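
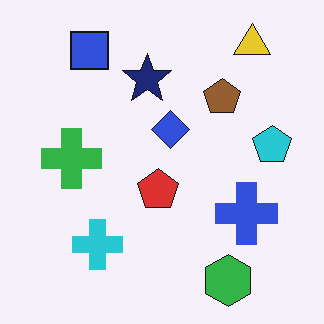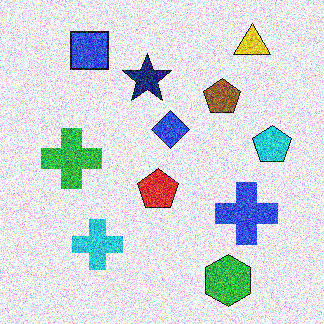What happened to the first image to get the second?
The image was degraded with a thick layer of grain.

Random speckle covers the whole image, including the flat background.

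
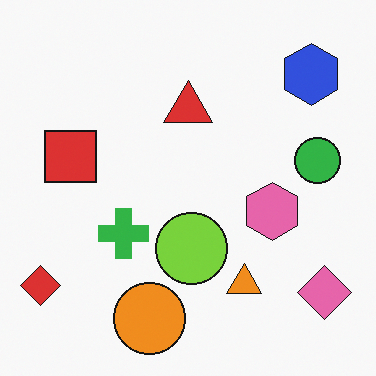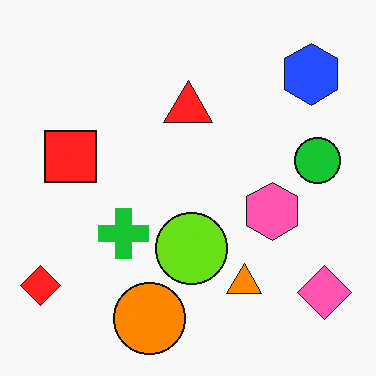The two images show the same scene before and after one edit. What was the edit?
The image was slightly oversaturated.

All colors are more vivid — a global saturation change.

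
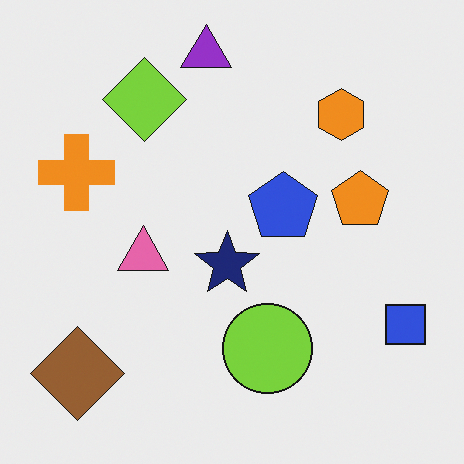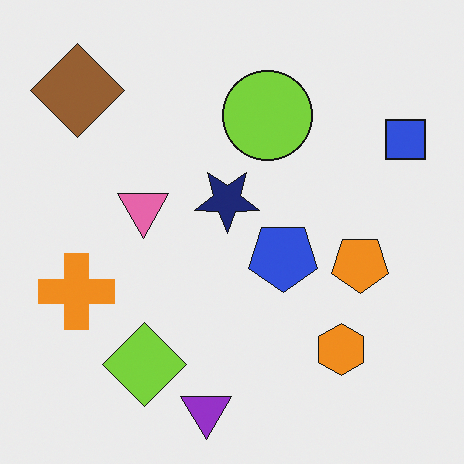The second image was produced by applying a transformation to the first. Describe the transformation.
The image was flipped vertically (top ↔ bottom).

The purple triangle is in the top of the first image and the bottom of the second — shapes on opposite sides of the horizontal midline have swapped in a mirror flip.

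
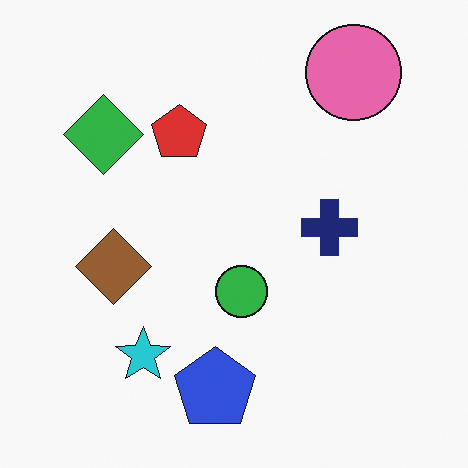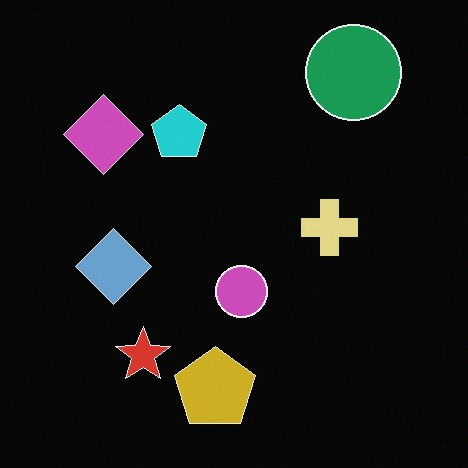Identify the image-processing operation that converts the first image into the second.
The transformation is: color-inverted (negative).

The light background has become dark and every shape's color is its complement — a photographic negative.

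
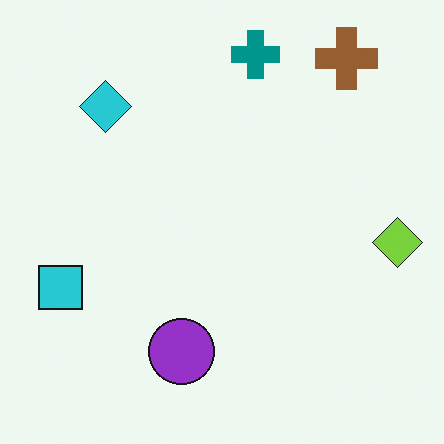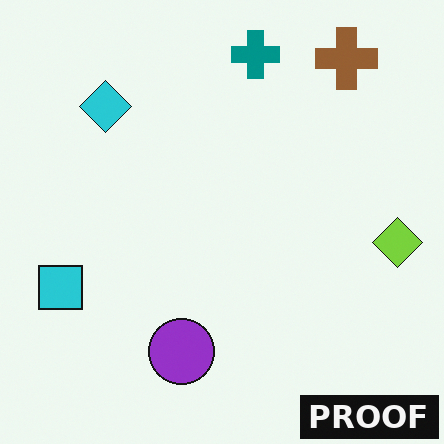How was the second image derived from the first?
It was watermarked with the text "PROOF" in the lower-right corner.

A dark label reading "PROOF" appears in the lower-right corner.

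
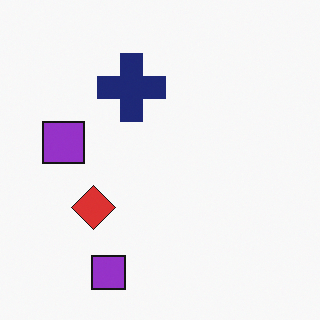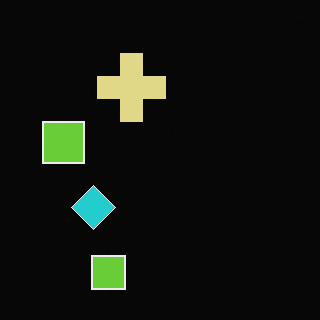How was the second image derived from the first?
This is the original image color-inverted (negative).

The light background has become dark and every shape's color is its complement — a photographic negative.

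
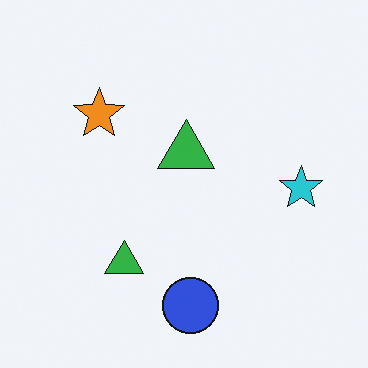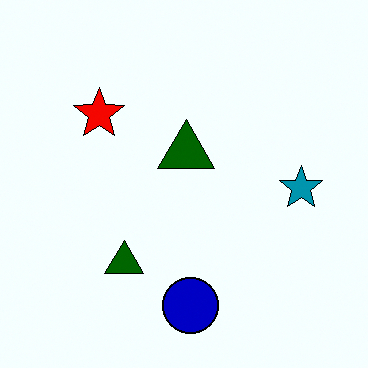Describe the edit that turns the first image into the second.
Boosted in contrast.

Tones are pushed away from mid-grey across the whole image — a global contrast change.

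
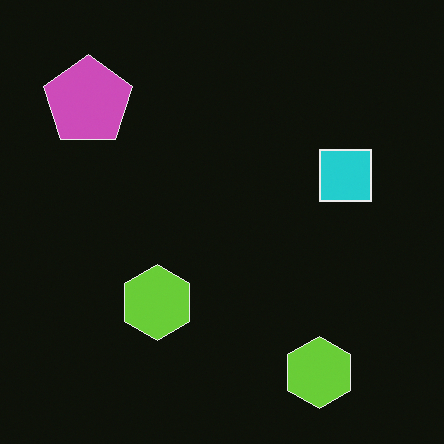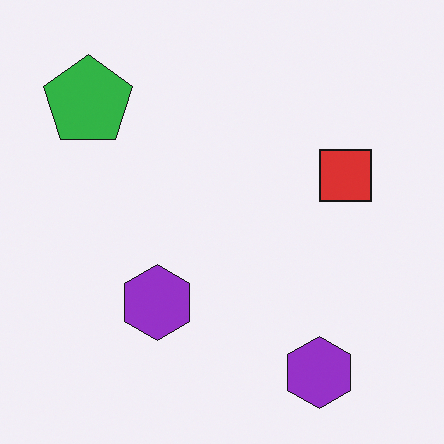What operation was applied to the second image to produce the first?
This is the original image color-inverted (negative).

The light background has become dark and every shape's color is its complement — a photographic negative.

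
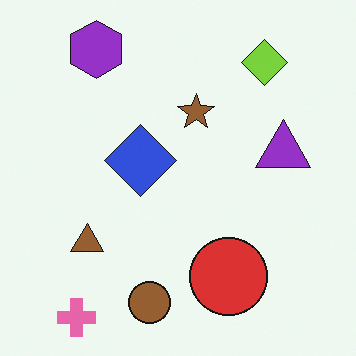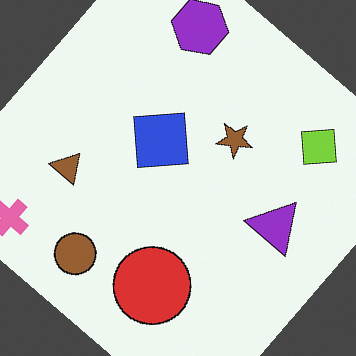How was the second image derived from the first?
This is the original image rotated clockwise by a large amount — several tens of degrees.

Every shape is tilted by the same angle and the image corners show triangular fill wedges — a whole-image rotation by a non-right angle.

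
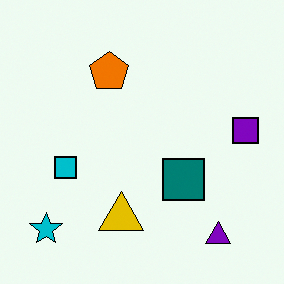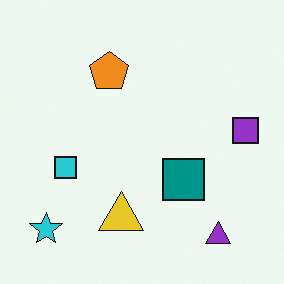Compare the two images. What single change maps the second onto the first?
This is the original image given slightly increased contrast.

Tones are pushed away from mid-grey across the whole image — a global contrast change.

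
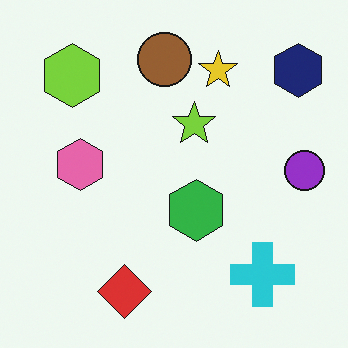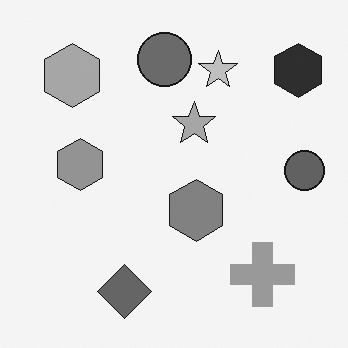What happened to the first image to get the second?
The image was converted to grayscale.

All color is removed — every shape is now a shade of grey.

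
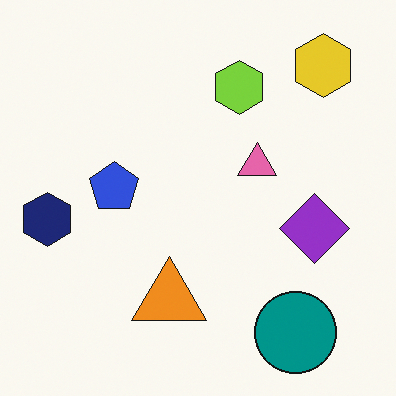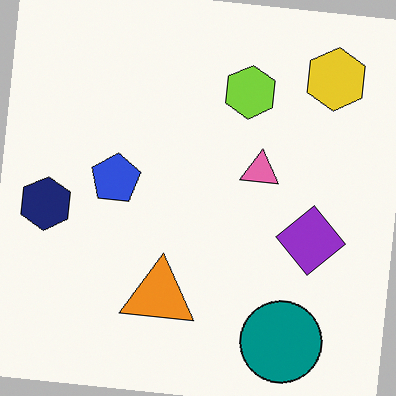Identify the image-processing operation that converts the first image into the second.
It was rotated clockwise by a slight angle.

Every shape is tilted by the same angle and the image corners show triangular fill wedges — a whole-image rotation by a non-right angle.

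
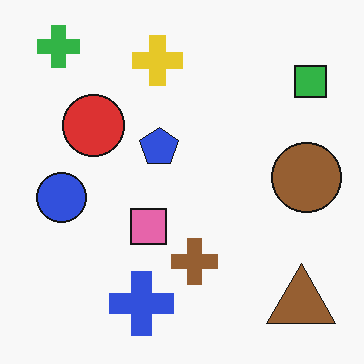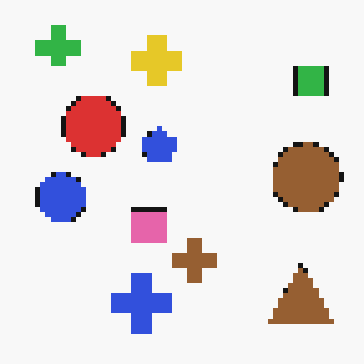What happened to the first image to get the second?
The image was mildly pixelated.

Shapes are reduced to large square blocks; fine edges and outlines are lost — a downscale-then-upscale (mosaic) effect.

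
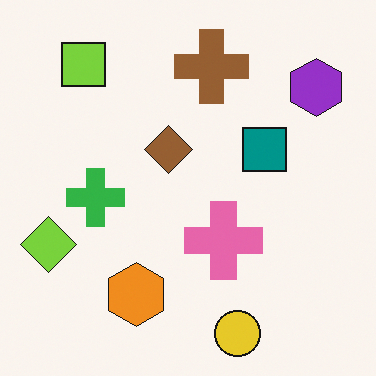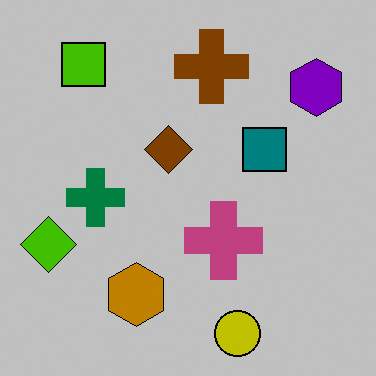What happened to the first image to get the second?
Aggressively posterized.

Each flat color has snapped to a coarser quantized level — most visibly, the near-white background has dropped to a flat grey.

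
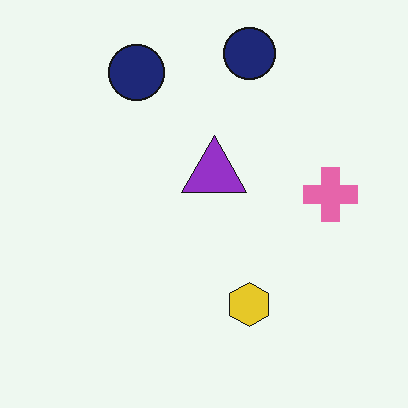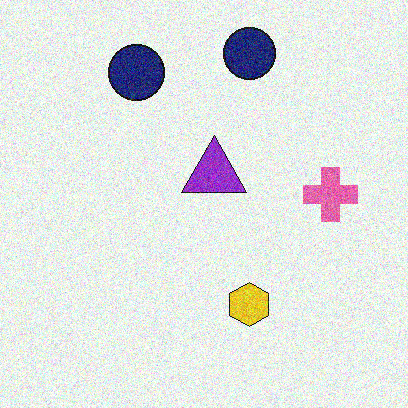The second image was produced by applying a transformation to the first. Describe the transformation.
The image was degraded with moderate additive noise.

Random speckle covers the whole image, including the flat background.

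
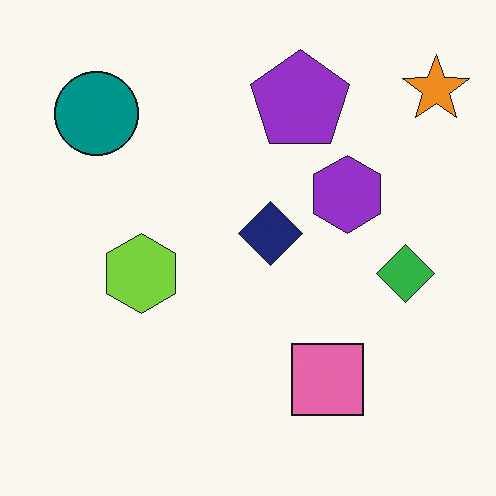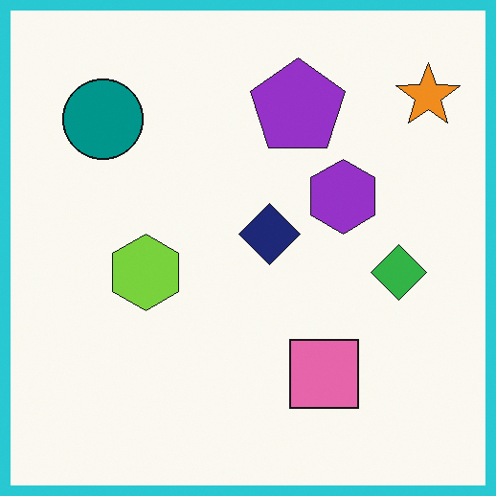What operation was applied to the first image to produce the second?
Framed with a cyan border.

A solid cyan frame runs around the edge of the second image, with the content slightly shrunk inside it.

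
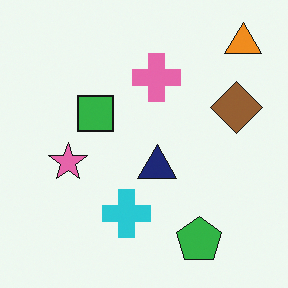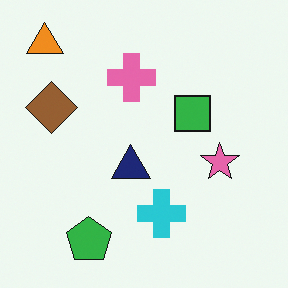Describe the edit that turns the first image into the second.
The image was flipped horizontally (left ↔ right).

The orange triangle is in the top-right of the first image and the top-left of the second — shapes on opposite sides of the vertical midline have swapped in a mirror flip.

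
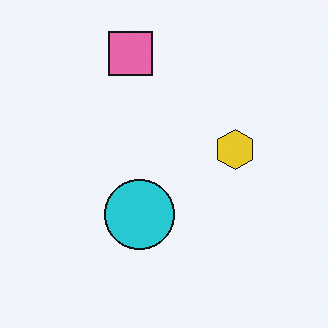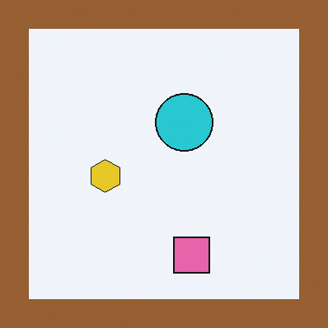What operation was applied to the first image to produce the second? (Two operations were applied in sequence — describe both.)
This is the original image rotated 180°, then framed with a brown border.

The pink square sits in the top of the first image and the bottom of the second — consistent with a whole-image 180° rotation. A solid brown frame runs around the edge of the second image, with the content slightly shrunk inside it.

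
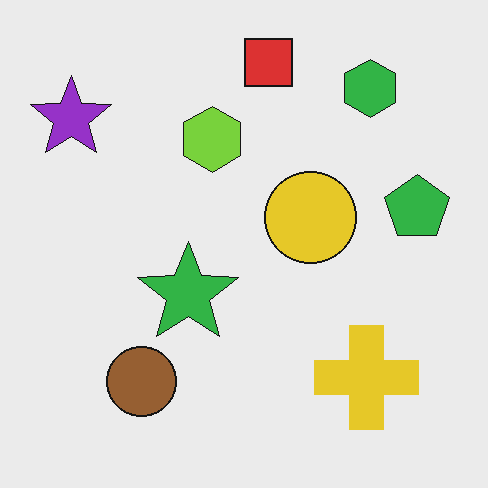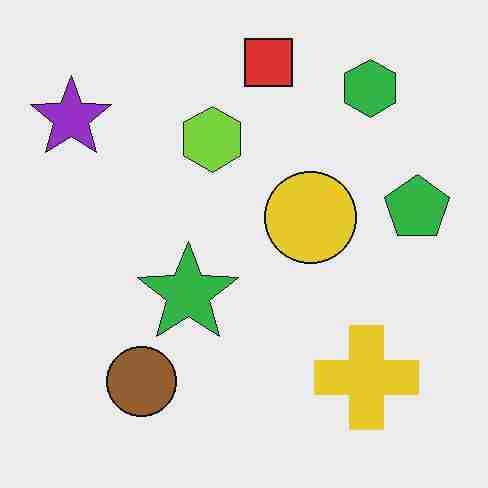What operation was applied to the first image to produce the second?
The transformation is: heavily JPEG-compressed with obvious blocking artifacts.

Blocky 8×8 compression artifacts appear around shape edges and the flat background shows ringing — characteristic JPEG degradation.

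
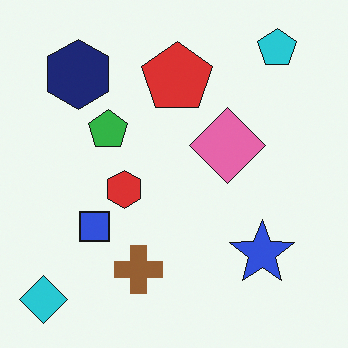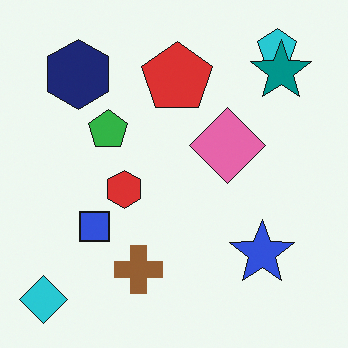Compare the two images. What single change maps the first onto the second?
This is the original image overlaid with an additional teal star.

A teal star appears in the second image that is absent from the first.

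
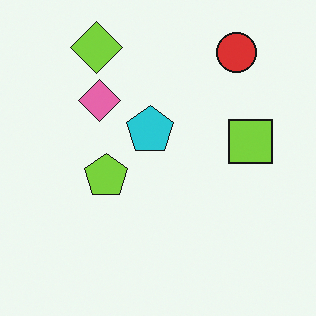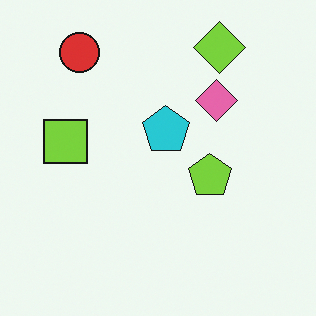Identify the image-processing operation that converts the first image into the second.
The transformation is: flipped horizontally (left ↔ right).

The lime square is in the right of the first image and the left of the second — shapes on opposite sides of the vertical midline have swapped in a mirror flip.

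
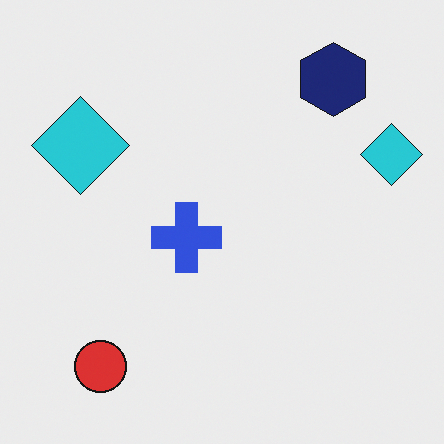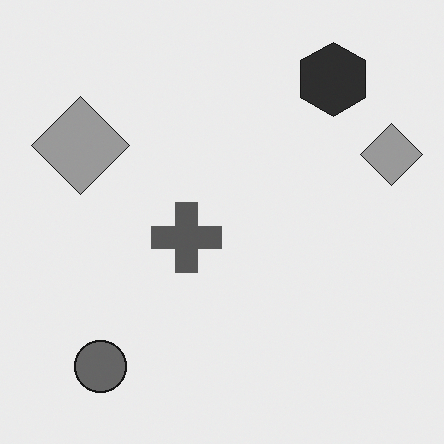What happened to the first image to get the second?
The image was converted to grayscale.

All color is removed — every shape is now a shade of grey.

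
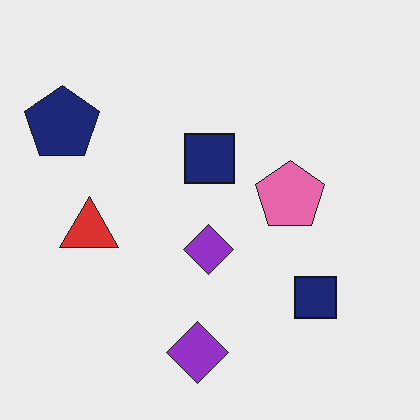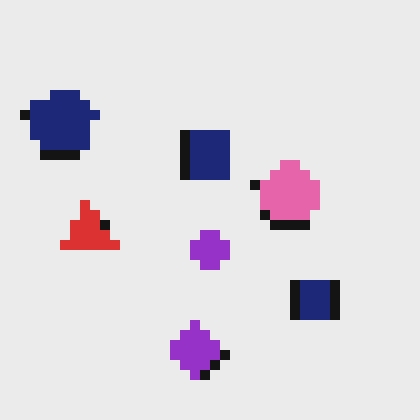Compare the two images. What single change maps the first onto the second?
This is the original image heavily pixelated into large blocks.

Shapes are reduced to large square blocks; fine edges and outlines are lost — a downscale-then-upscale (mosaic) effect.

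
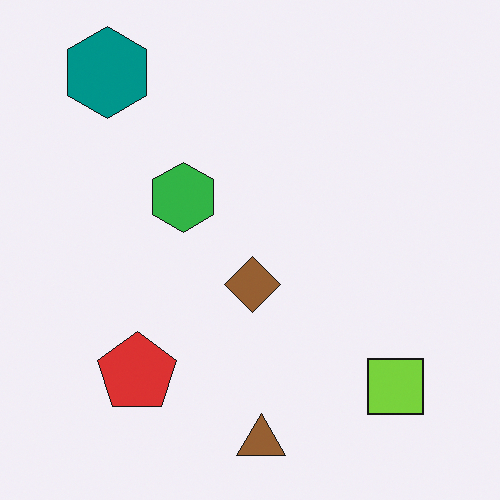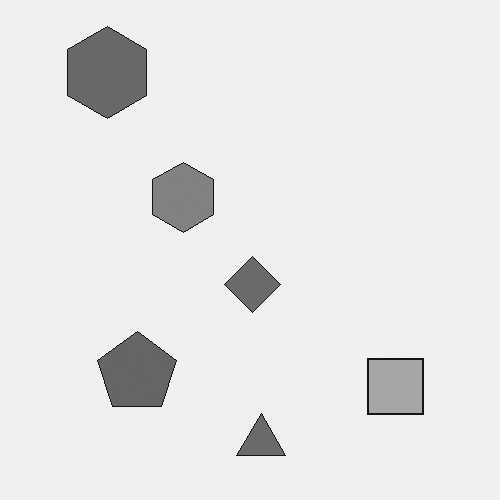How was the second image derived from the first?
It was converted to grayscale.

All color is removed — every shape is now a shade of grey.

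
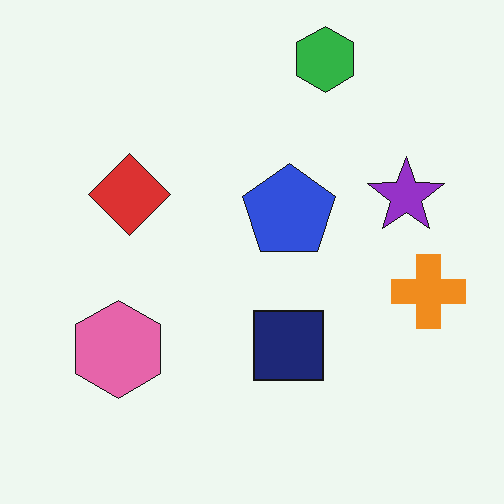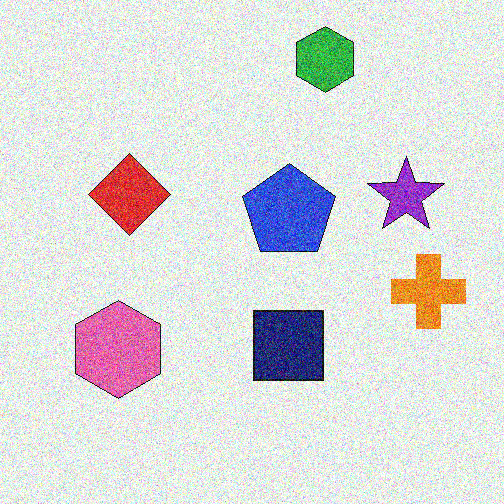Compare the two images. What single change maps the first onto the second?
The image was degraded with strong gaussian noise.

Random speckle covers the whole image, including the flat background.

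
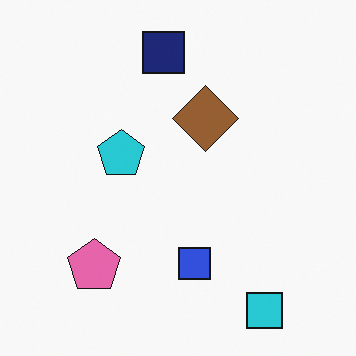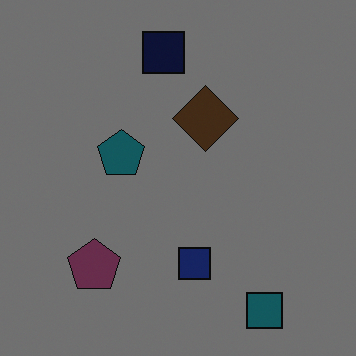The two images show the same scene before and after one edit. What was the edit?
This is the original image substantially darkened.

Every pixel — background and shapes alike — is uniformly darkened.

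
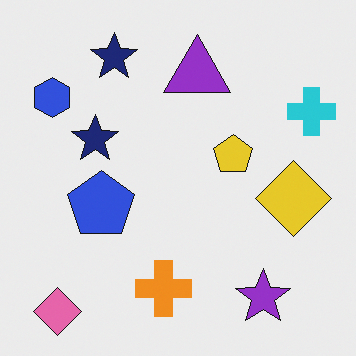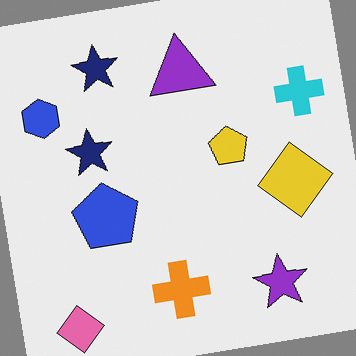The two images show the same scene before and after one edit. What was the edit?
The second image is the first rotated counter-clockwise by a small amount.

Every shape is tilted by the same angle and the image corners show triangular fill wedges — a whole-image rotation by a non-right angle.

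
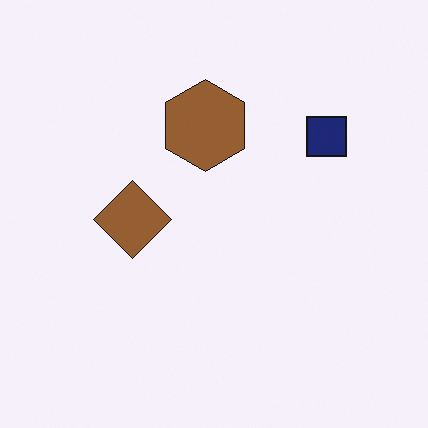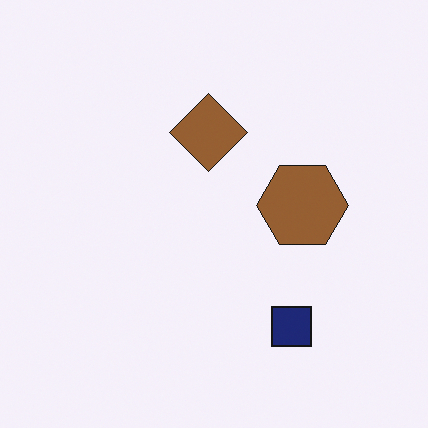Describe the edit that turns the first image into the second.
The transformation is: rotated 90° clockwise.

The navy square sits in the top-right of the first image and the bottom-right of the second — consistent with a whole-image 90° clockwise rotation.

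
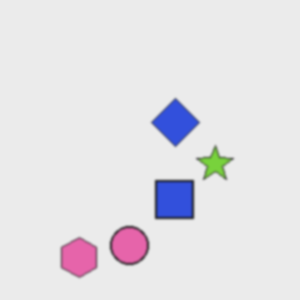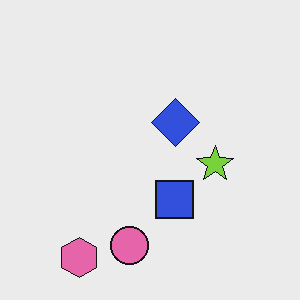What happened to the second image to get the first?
It was slightly softened.

Shape edges and outlines are uniformly softened across the whole image.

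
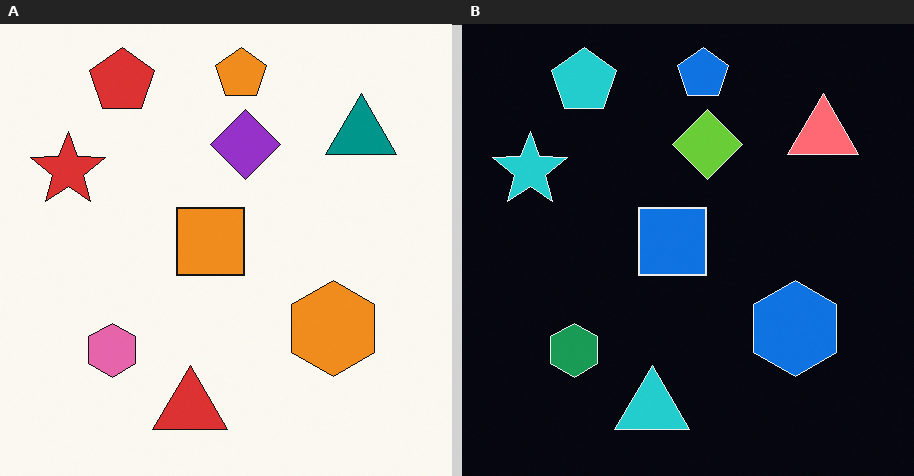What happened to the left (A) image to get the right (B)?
The right (B) image is the left (A) color-inverted (negative).

The light background has become dark and every shape's color is its complement — a photographic negative.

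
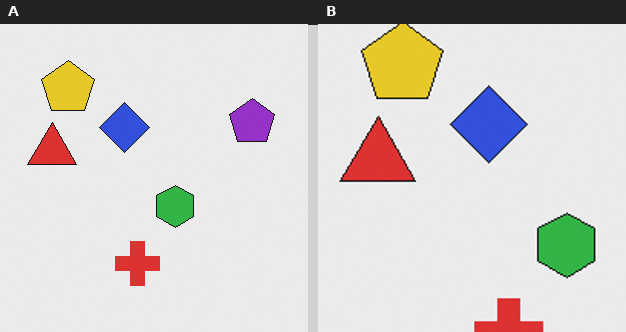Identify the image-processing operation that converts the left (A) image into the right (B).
The transformation is: cropped to a modestly smaller region and rescaled.

The visible shapes are larger and the field of view is narrower; shapes near the original edges may be partly or wholly outside the frame — a crop-and-rescale.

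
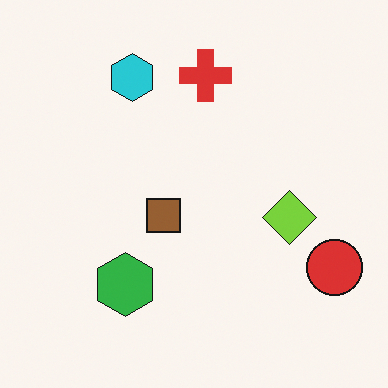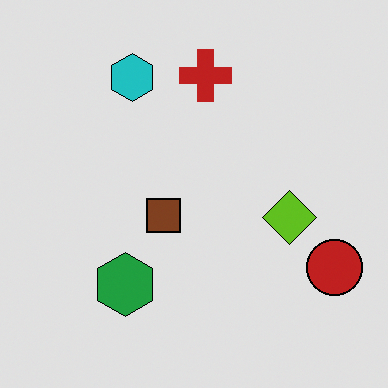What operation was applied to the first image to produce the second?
The second image is the first moderately posterized.

Each flat color has snapped to a coarser quantized level — most visibly, the near-white background has dropped to a flat grey.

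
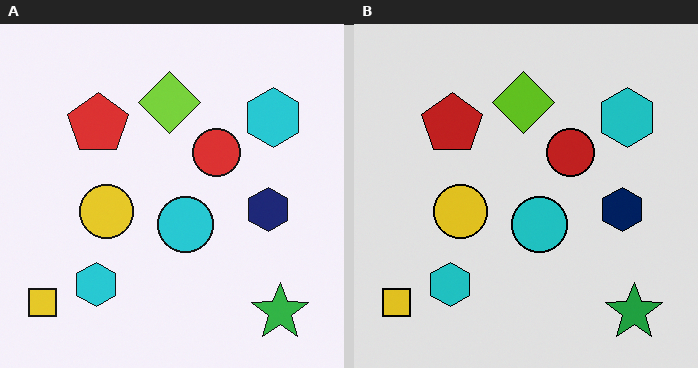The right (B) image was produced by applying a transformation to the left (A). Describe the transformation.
This is the original image moderately posterized.

Each flat color has snapped to a coarser quantized level — most visibly, the near-white background has dropped to a flat grey.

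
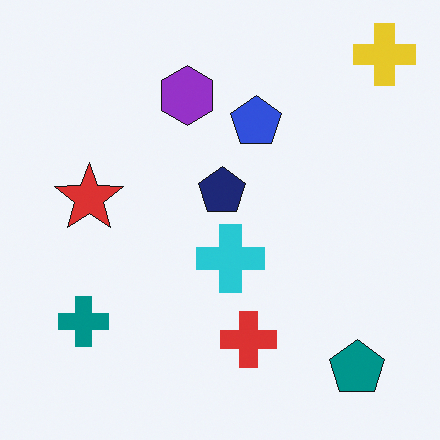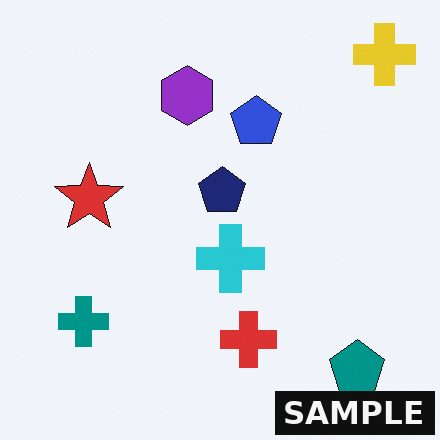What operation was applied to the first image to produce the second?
The image was watermarked with the text "SAMPLE" in the lower-right corner.

A dark label reading "SAMPLE" appears in the lower-right corner.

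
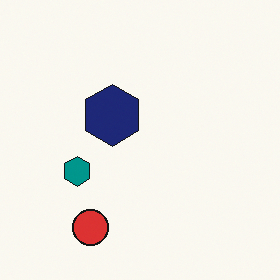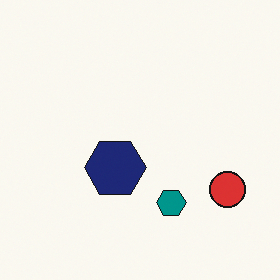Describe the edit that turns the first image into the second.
The second image is the first rotated 90° counter-clockwise.

The red circle sits in the bottom-left of the first image and the bottom-right of the second — consistent with a whole-image 90° counter-clockwise rotation.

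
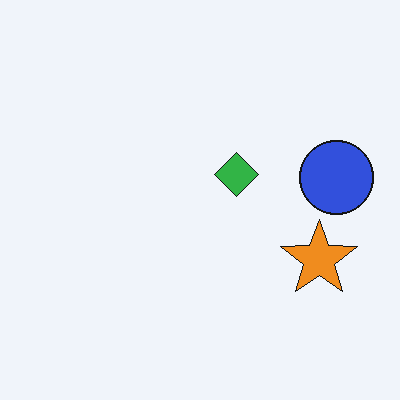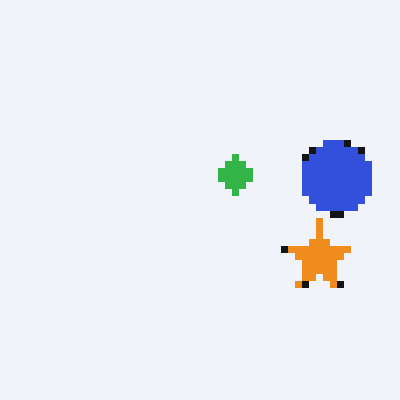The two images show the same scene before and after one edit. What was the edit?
This is the original image moderately pixelated.

Shapes are reduced to large square blocks; fine edges and outlines are lost — a downscale-then-upscale (mosaic) effect.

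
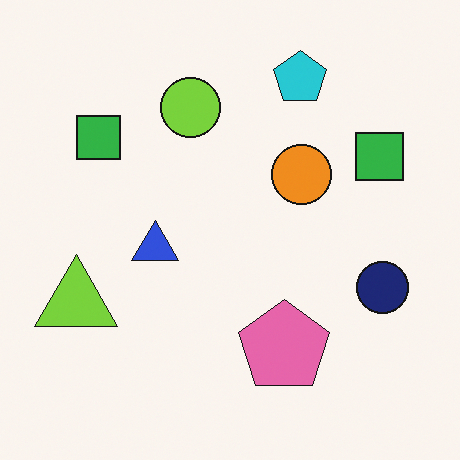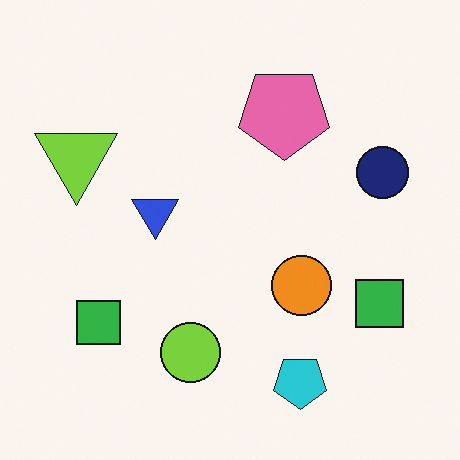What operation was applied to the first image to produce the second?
It was flipped vertically (top ↔ bottom).

The cyan pentagon is in the top of the first image and the bottom of the second — shapes on opposite sides of the horizontal midline have swapped in a mirror flip.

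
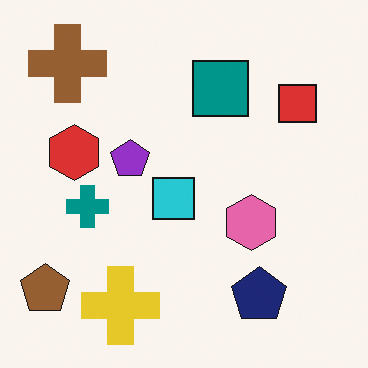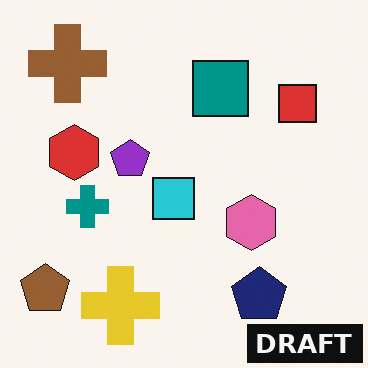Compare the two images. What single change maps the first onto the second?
The image was watermarked with the text "DRAFT" in the lower-right corner.

A dark label reading "DRAFT" appears in the lower-right corner.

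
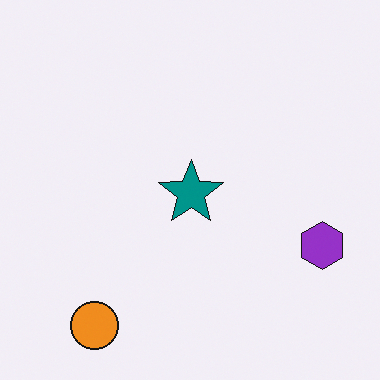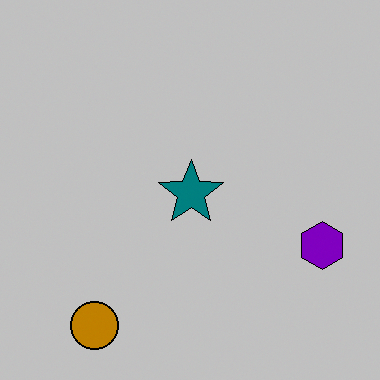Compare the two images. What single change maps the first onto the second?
The transformation is: heavily posterized to just a handful of flat colors.

Each flat color has snapped to a coarser quantized level — most visibly, the near-white background has dropped to a flat grey.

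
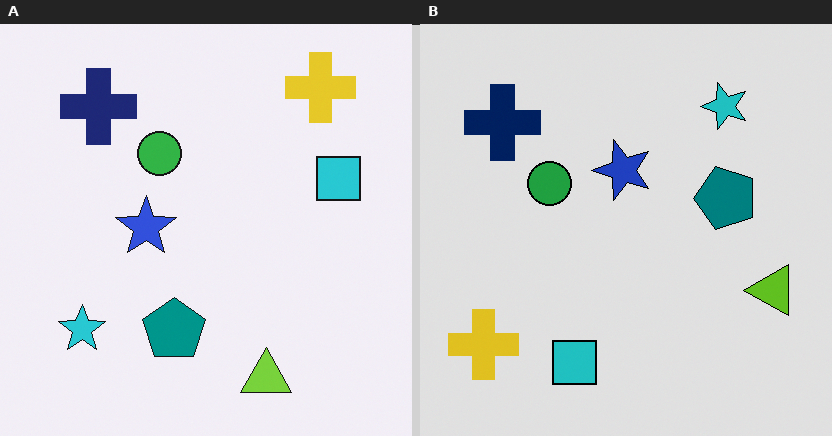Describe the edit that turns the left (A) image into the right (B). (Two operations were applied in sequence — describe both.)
Transposed (reflected across the top-left ↔ bottom-right diagonal), then posterized to a reduced palette.

Shapes have swapped their row and column positions — what was in the top-right is now in the bottom-left — a diagonal reflection. Each flat color has snapped to a coarser quantized level — most visibly, the near-white background has dropped to a flat grey.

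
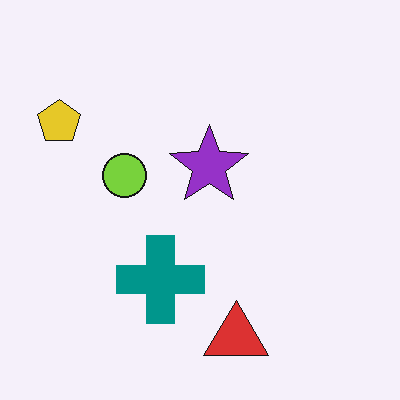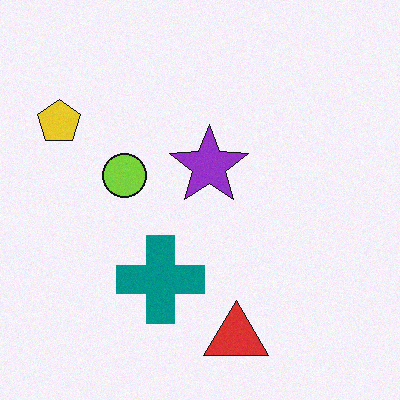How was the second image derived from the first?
This is the original image degraded with a light layer of grain.

Random speckle covers the whole image, including the flat background.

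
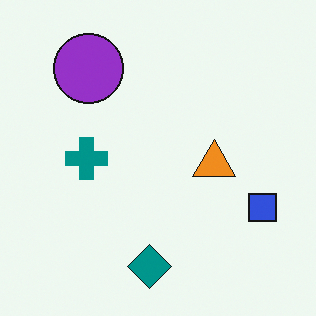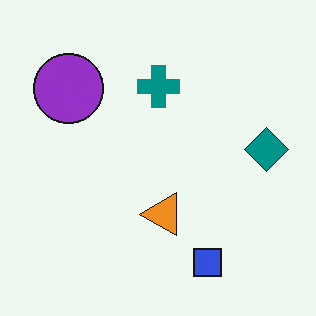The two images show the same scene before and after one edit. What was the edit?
The transformation is: transposed (reflected across the top-left ↔ bottom-right diagonal).

Shapes have swapped their row and column positions — what was in the top-right is now in the bottom-left — a diagonal reflection.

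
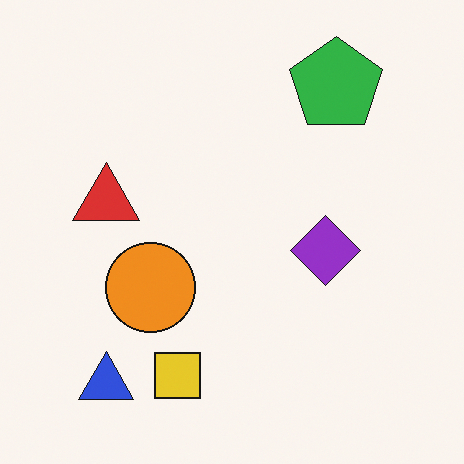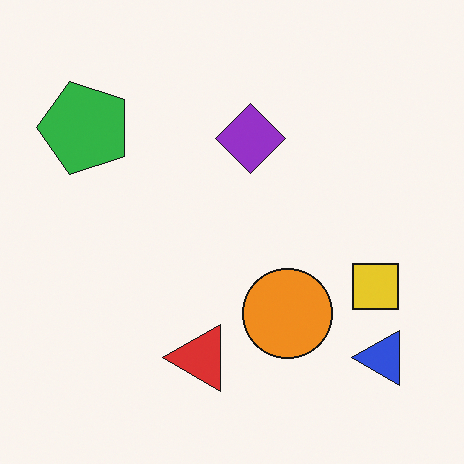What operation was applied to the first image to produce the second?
It was rotated 90° counter-clockwise.

The blue triangle sits in the bottom-left of the first image and the bottom-right of the second — consistent with a whole-image 90° counter-clockwise rotation.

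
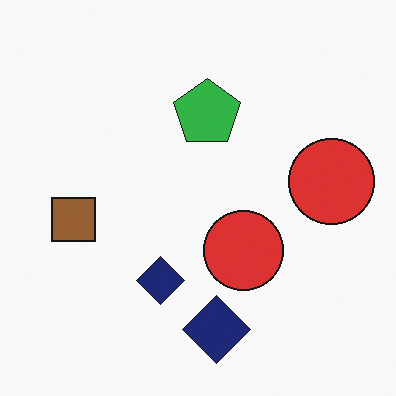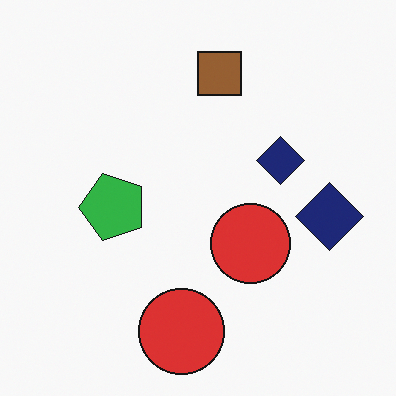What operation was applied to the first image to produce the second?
It was transposed (reflected across the top-left ↔ bottom-right diagonal).

Shapes have swapped their row and column positions — what was in the top-right is now in the bottom-left — a diagonal reflection.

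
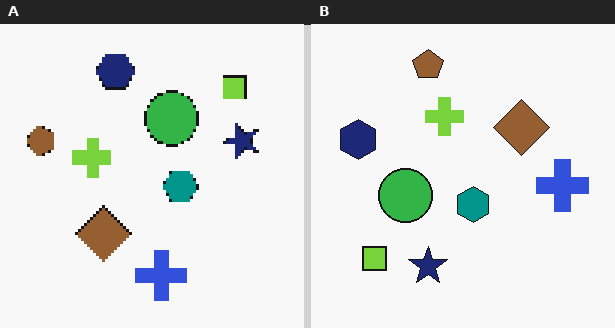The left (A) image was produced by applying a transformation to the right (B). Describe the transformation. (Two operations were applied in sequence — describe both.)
The left (A) image is the right (B) transposed (reflected across the top-left ↔ bottom-right diagonal), then lightly pixelated (a mild mosaic effect).

Shapes have swapped their row and column positions — what was in the top-right is now in the bottom-left — a diagonal reflection. Shapes are reduced to large square blocks; fine edges and outlines are lost — a downscale-then-upscale (mosaic) effect.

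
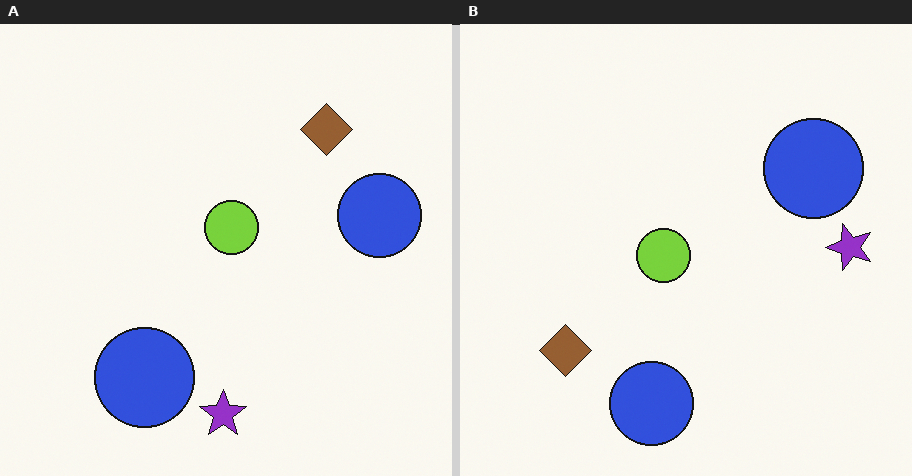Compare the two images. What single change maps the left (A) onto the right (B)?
Transposed (reflected across the top-left ↔ bottom-right diagonal).

Shapes have swapped their row and column positions — what was in the top-right is now in the bottom-left — a diagonal reflection.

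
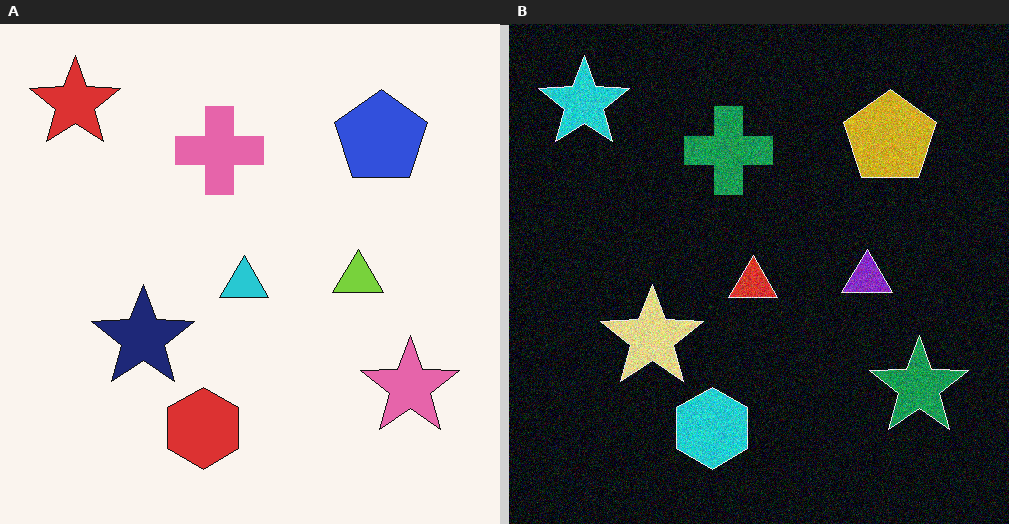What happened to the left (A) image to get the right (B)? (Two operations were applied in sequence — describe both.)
The image was color-inverted (negative), then degraded with visible gaussian noise.

The light background has become dark and every shape's color is its complement — a photographic negative. Random speckle covers the whole image, including the flat background.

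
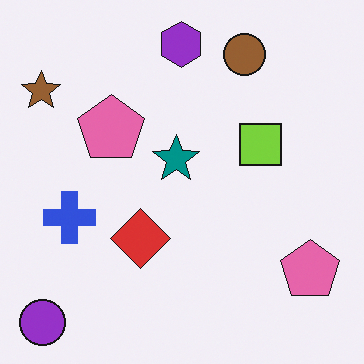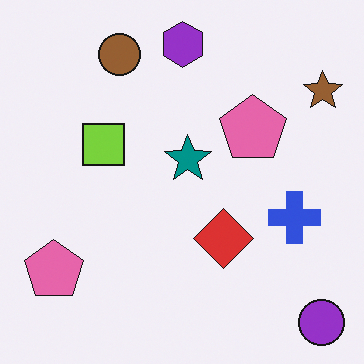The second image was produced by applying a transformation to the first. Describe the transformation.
It was flipped horizontally (left ↔ right).

The brown star is in the top-left of the first image and the top-right of the second — shapes on opposite sides of the vertical midline have swapped in a mirror flip.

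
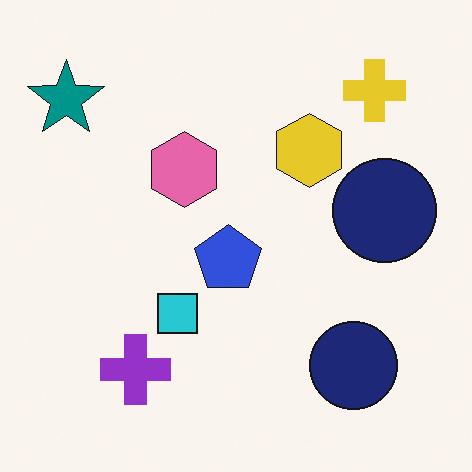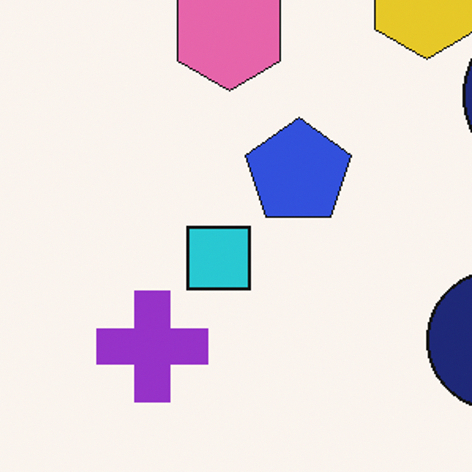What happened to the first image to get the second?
This is the original image cropped to a modestly smaller region and rescaled.

The visible shapes are larger and the field of view is narrower; shapes near the original edges may be partly or wholly outside the frame — a crop-and-rescale.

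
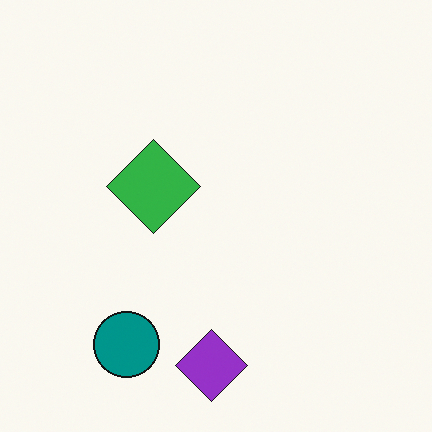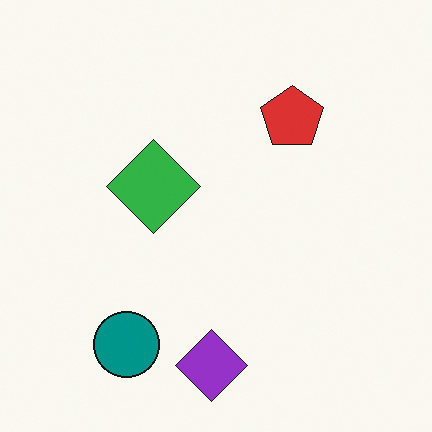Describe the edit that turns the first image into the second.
It was overlaid with an additional red pentagon.

A red pentagon appears in the second image that is absent from the first.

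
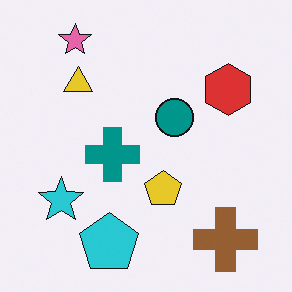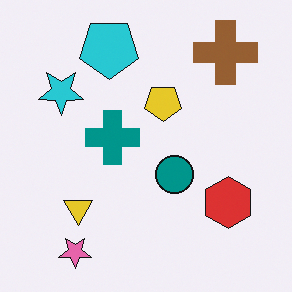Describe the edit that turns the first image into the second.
It was flipped vertically (top ↔ bottom).

The pink star is in the top-left of the first image and the bottom-left of the second — shapes on opposite sides of the horizontal midline have swapped in a mirror flip.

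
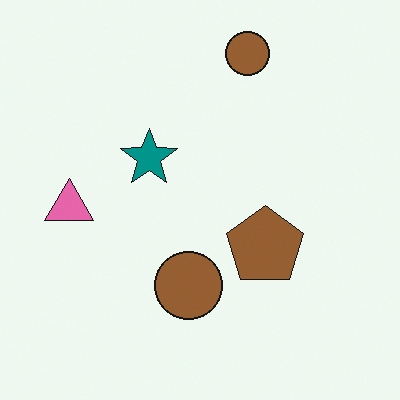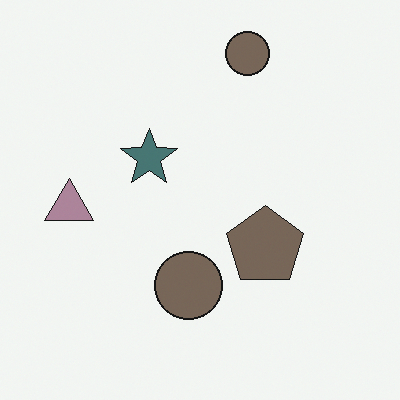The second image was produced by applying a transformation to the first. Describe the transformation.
Made much more muted (saturation change).

All colors are more muted and greyish — a global saturation change.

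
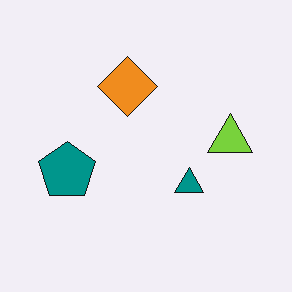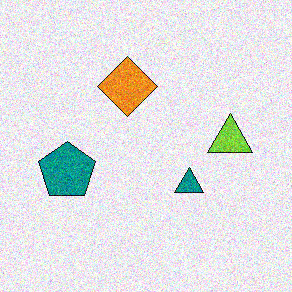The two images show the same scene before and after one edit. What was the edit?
The image was degraded with visible gaussian noise.

Random speckle covers the whole image, including the flat background.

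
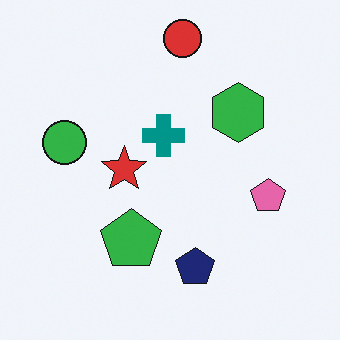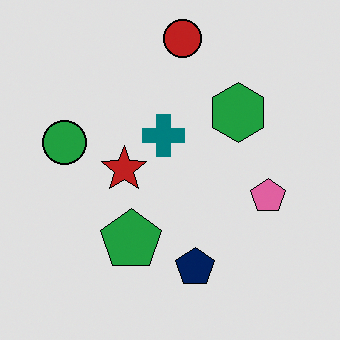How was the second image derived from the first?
It was moderately posterized.

Each flat color has snapped to a coarser quantized level — most visibly, the near-white background has dropped to a flat grey.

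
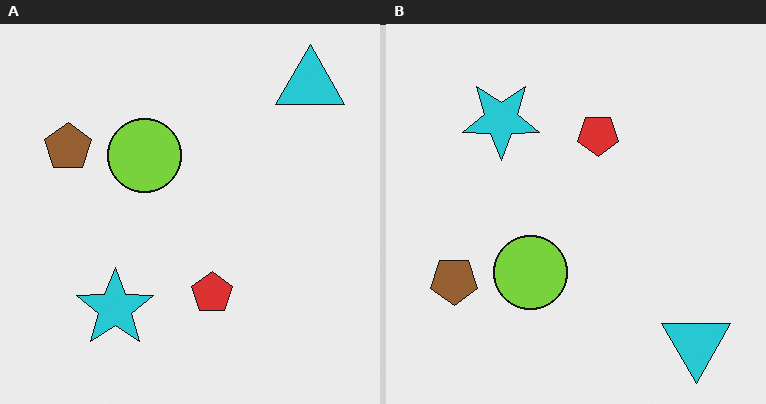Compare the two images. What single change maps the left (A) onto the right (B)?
It was flipped vertically (top ↔ bottom).

The cyan triangle is in the top-right of the left (A) image and the bottom-right of the right (B) — shapes on opposite sides of the horizontal midline have swapped in a mirror flip.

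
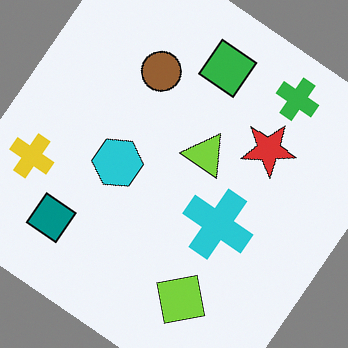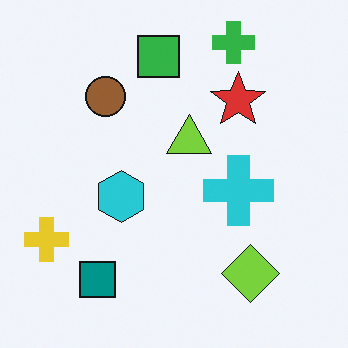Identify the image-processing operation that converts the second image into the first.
The image was rotated clockwise by a large amount — several tens of degrees.

Every shape is tilted by the same angle and the image corners show triangular fill wedges — a whole-image rotation by a non-right angle.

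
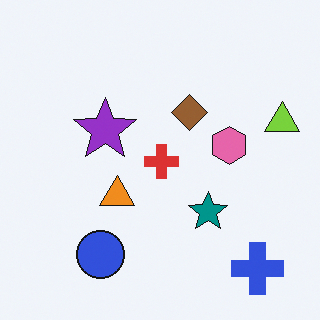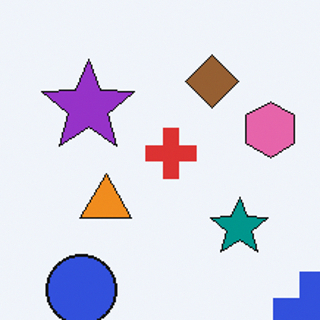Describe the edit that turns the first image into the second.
The transformation is: cropped slightly and scaled back up.

The visible shapes are larger and the field of view is narrower; shapes near the original edges may be partly or wholly outside the frame — a crop-and-rescale.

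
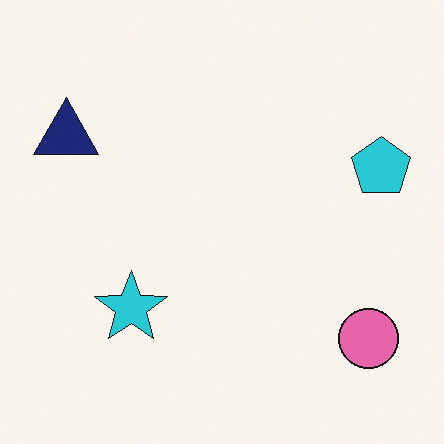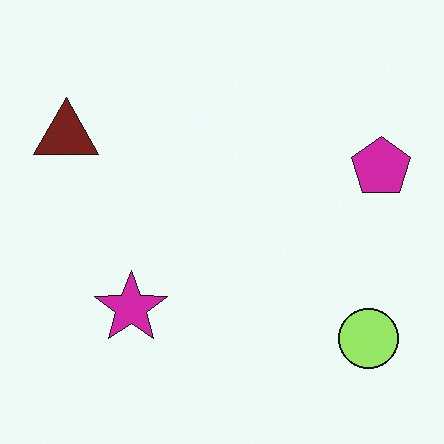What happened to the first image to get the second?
It was hue-shifted by a moderate amount.

Every shape's color has rotated by the same amount around the hue wheel — a uniform hue shift.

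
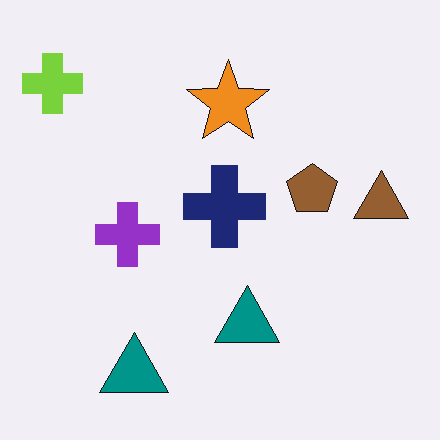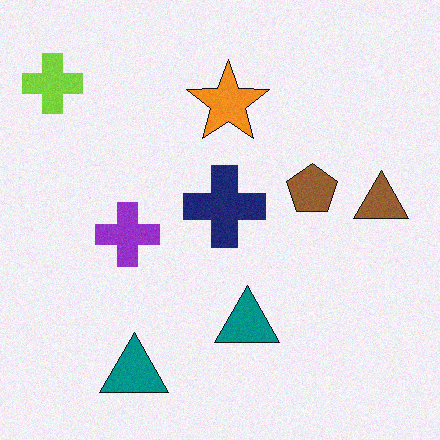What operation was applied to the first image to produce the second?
The image was degraded with subtle gaussian noise.

Random speckle covers the whole image, including the flat background.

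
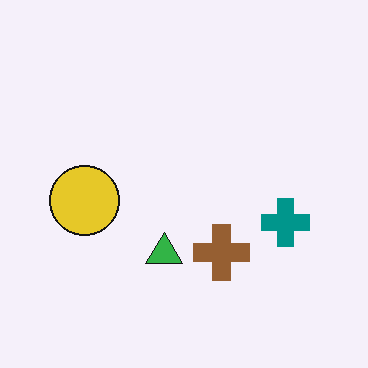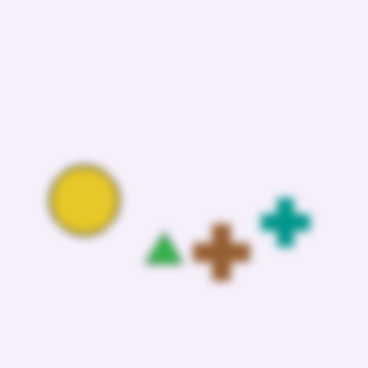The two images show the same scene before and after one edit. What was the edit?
The transformation is: moderately blurred.

Shape edges and outlines are uniformly softened across the whole image.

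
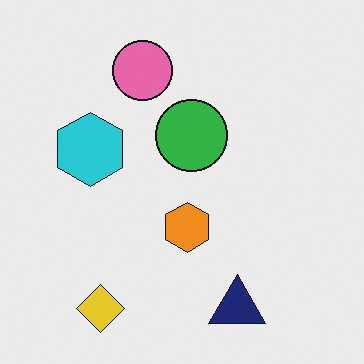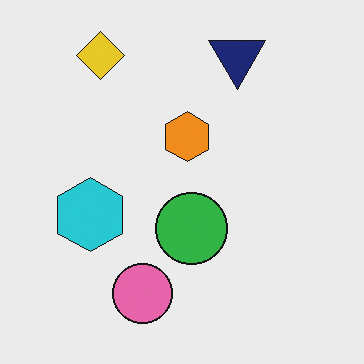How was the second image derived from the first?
The image was flipped vertically (top ↔ bottom).

The yellow diamond is in the bottom-left of the first image and the top-left of the second — shapes on opposite sides of the horizontal midline have swapped in a mirror flip.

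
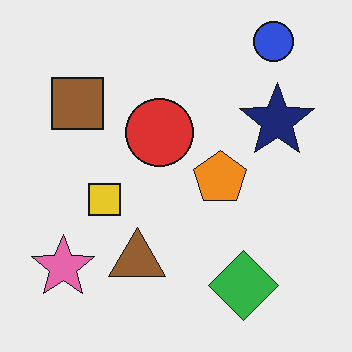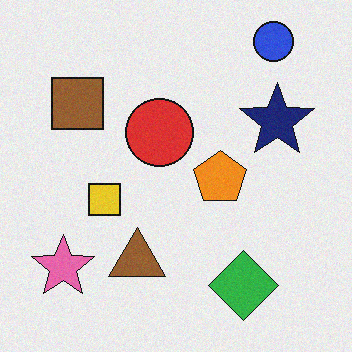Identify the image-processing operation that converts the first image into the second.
This is the original image degraded with subtle gaussian noise.

Random speckle covers the whole image, including the flat background.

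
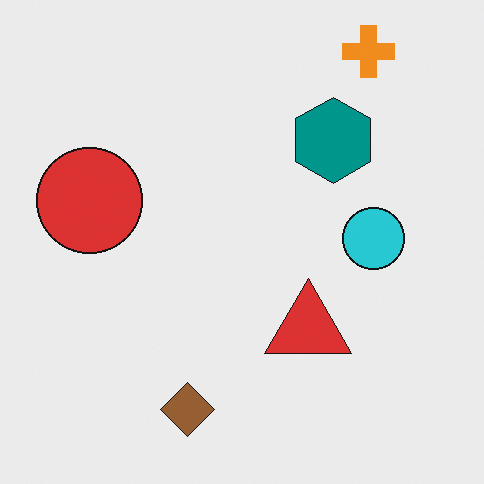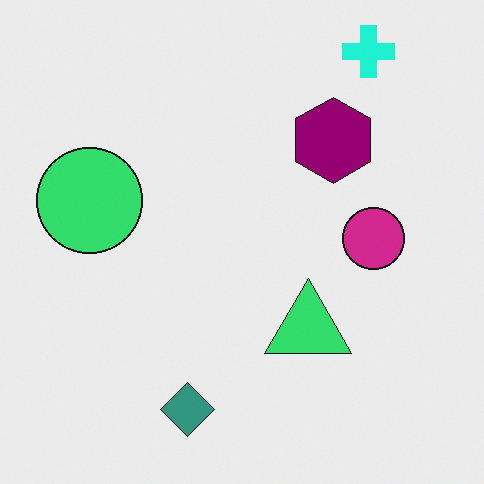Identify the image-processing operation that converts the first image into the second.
This is the original image hue-shifted by a moderate amount.

Every shape's color has rotated by the same amount around the hue wheel — a uniform hue shift.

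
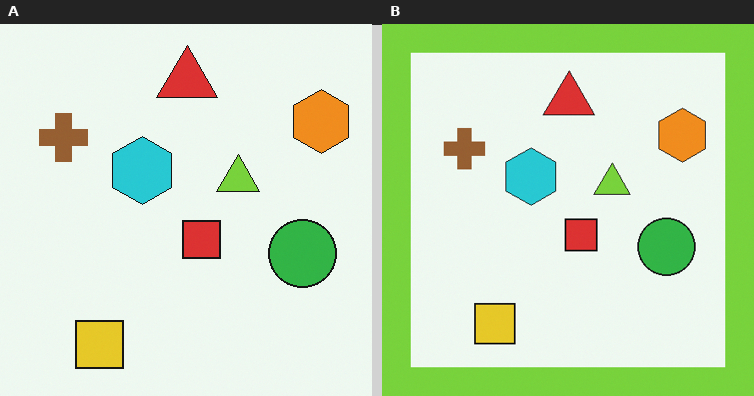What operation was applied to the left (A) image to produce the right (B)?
It was framed with a lime border.

A solid lime frame runs around the edge of the right (B) image, with the content slightly shrunk inside it.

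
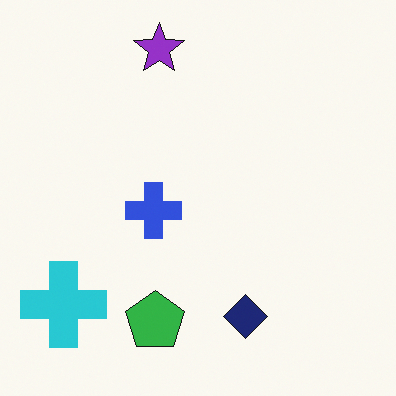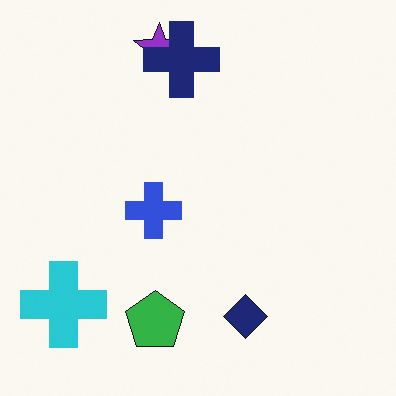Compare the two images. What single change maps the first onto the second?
The second image is the first overlaid with an additional navy cross.

A navy cross appears in the second image that is absent from the first.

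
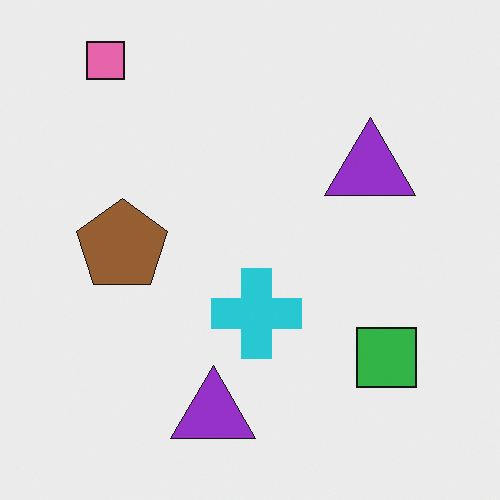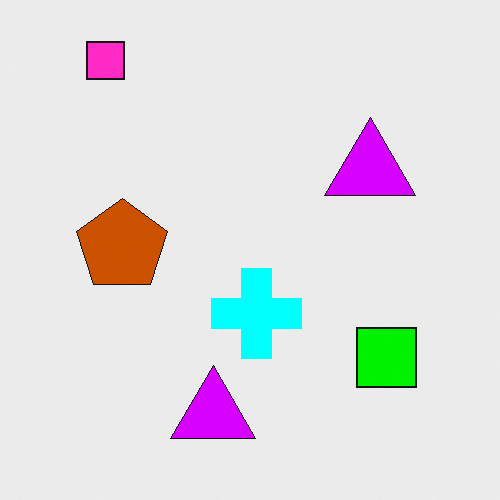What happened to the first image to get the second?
The second image is the first made much more vivid (saturation change).

All colors are more vivid — a global saturation change.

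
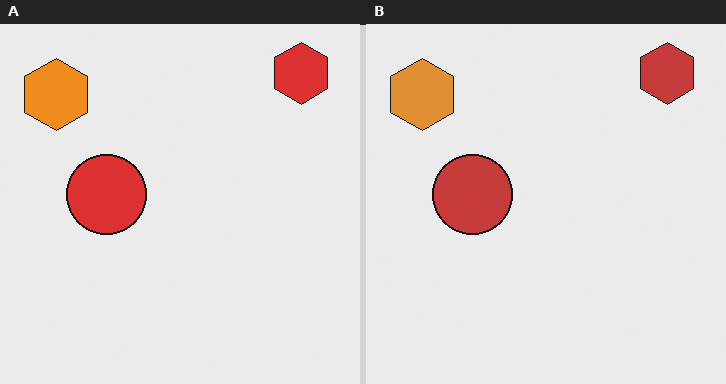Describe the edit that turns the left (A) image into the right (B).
The image was slightly desaturated.

All colors are more muted and greyish — a global saturation change.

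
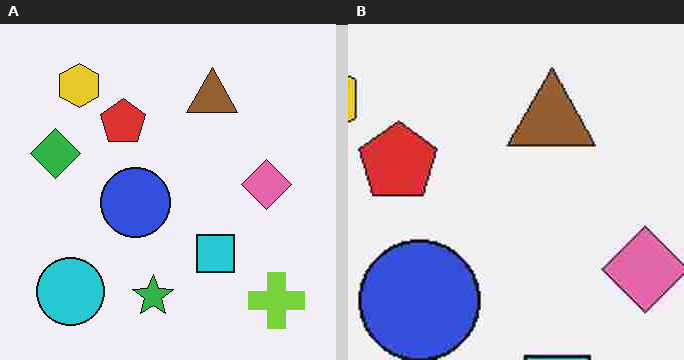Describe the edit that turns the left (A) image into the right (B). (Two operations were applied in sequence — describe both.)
This is the original image cropped tightly and scaled back up, then degraded with heavy JPEG compression.

The visible shapes are larger and the field of view is narrower; shapes near the original edges may be partly or wholly outside the frame — a crop-and-rescale. Blocky 8×8 compression artifacts appear around shape edges and the flat background shows ringing — characteristic JPEG degradation.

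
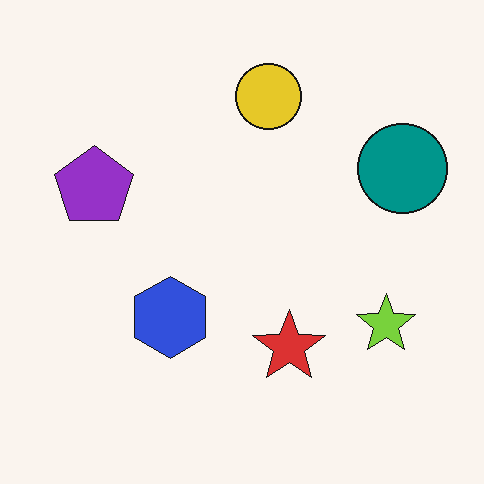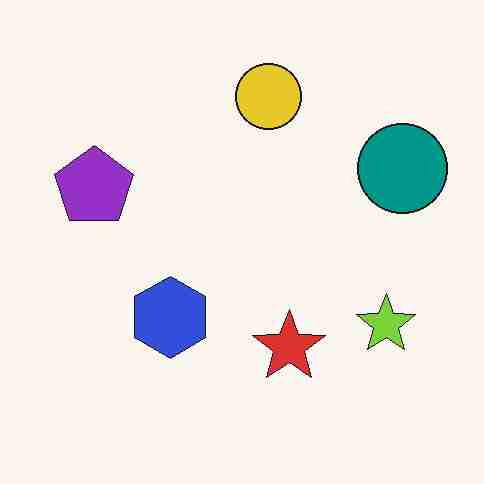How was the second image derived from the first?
The transformation is: degraded with heavy JPEG compression.

Blocky 8×8 compression artifacts appear around shape edges and the flat background shows ringing — characteristic JPEG degradation.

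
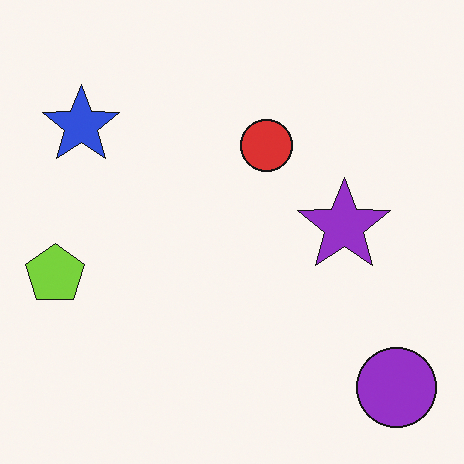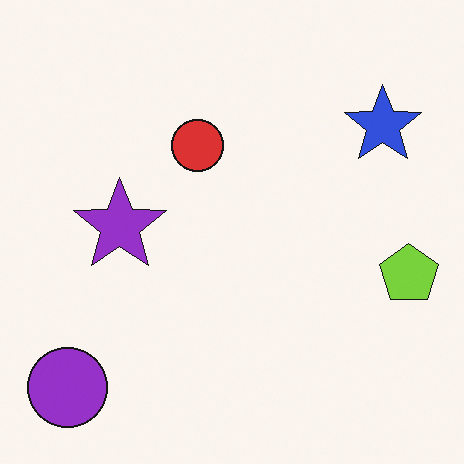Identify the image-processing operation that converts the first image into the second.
The image was flipped horizontally (left ↔ right).

The lime pentagon is in the left of the first image and the right of the second — shapes on opposite sides of the vertical midline have swapped in a mirror flip.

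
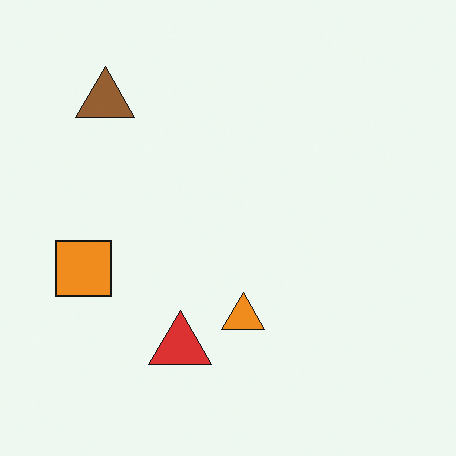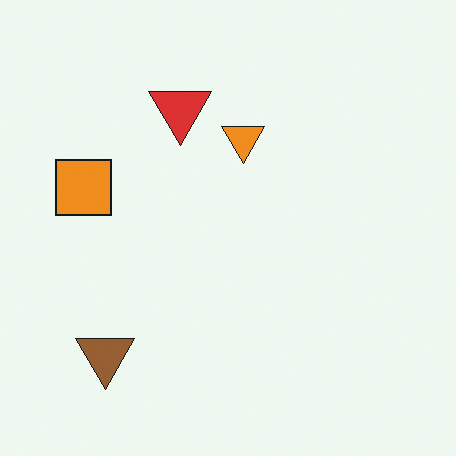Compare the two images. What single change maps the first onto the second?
Flipped vertically (top ↔ bottom).

The brown triangle is in the top-left of the first image and the bottom-left of the second — shapes on opposite sides of the horizontal midline have swapped in a mirror flip.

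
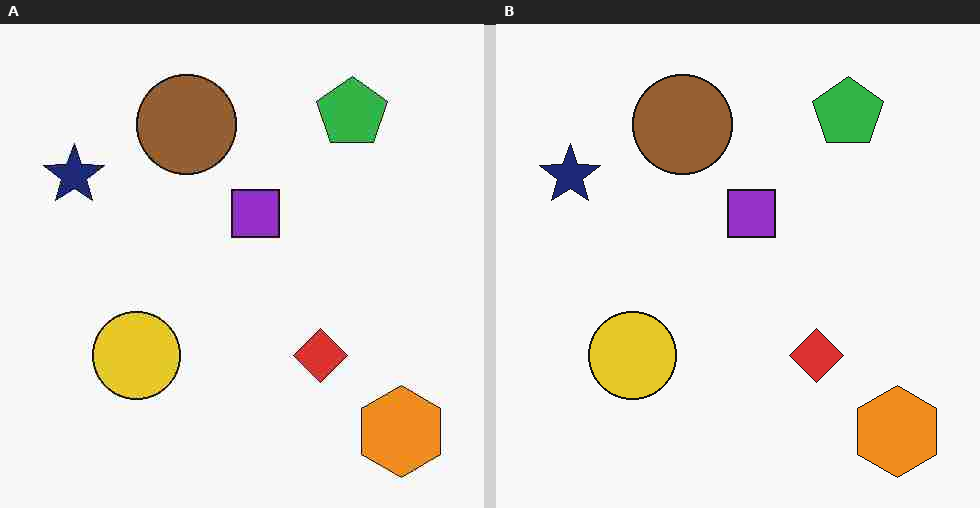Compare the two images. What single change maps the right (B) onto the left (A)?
This is the original image degraded with heavy JPEG compression.

Blocky 8×8 compression artifacts appear around shape edges and the flat background shows ringing — characteristic JPEG degradation.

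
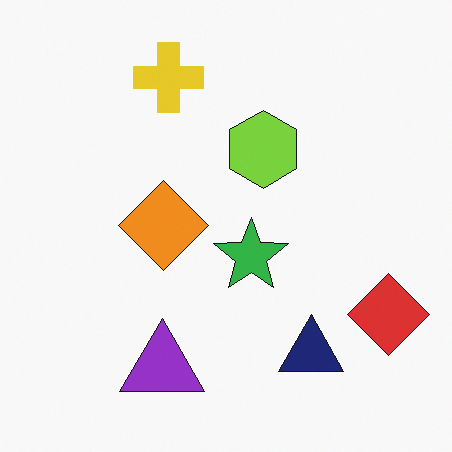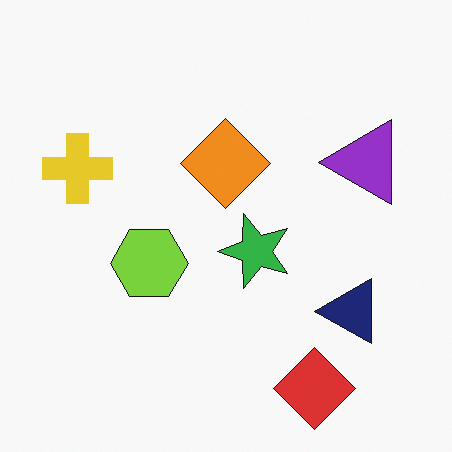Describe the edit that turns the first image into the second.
The second image is the first transposed (reflected across the top-left ↔ bottom-right diagonal).

Shapes have swapped their row and column positions — what was in the top-right is now in the bottom-left — a diagonal reflection.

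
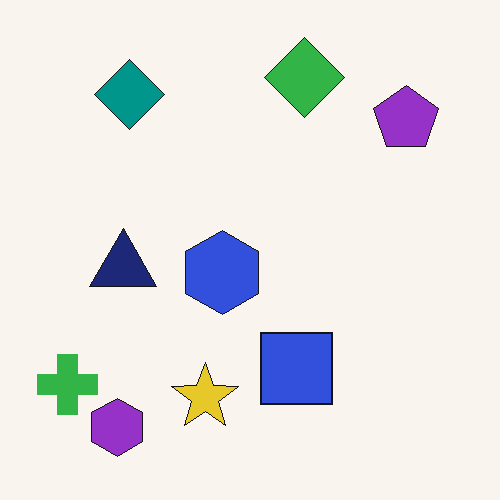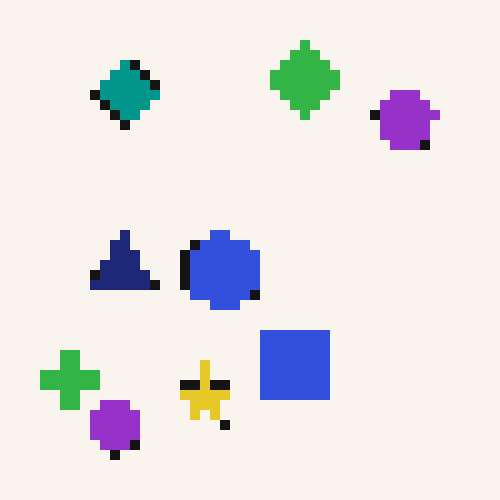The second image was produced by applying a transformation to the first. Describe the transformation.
The image was coarsely pixelated.

Shapes are reduced to large square blocks; fine edges and outlines are lost — a downscale-then-upscale (mosaic) effect.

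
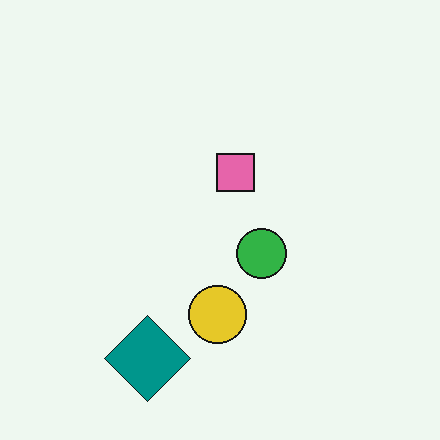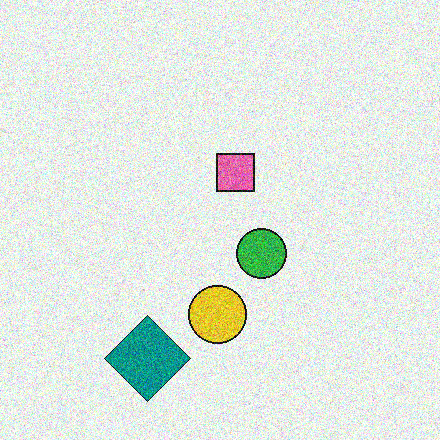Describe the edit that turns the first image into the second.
This is the original image degraded with strong gaussian noise.

Random speckle covers the whole image, including the flat background.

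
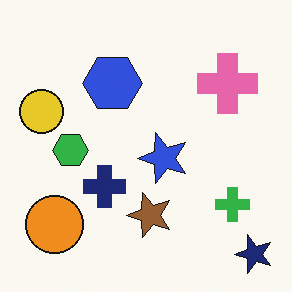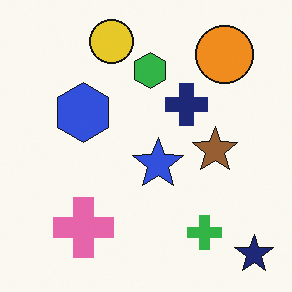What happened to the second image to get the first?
This is the original image transposed (reflected across the top-left ↔ bottom-right diagonal).

Shapes have swapped their row and column positions — what was in the top-right is now in the bottom-left — a diagonal reflection.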